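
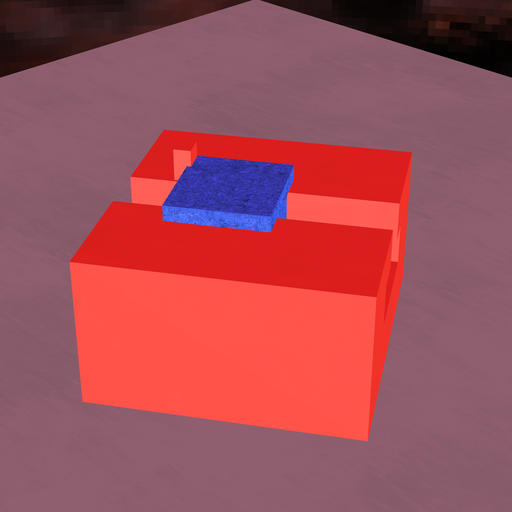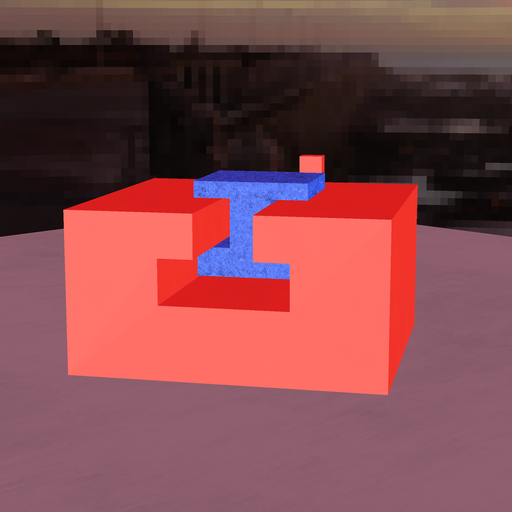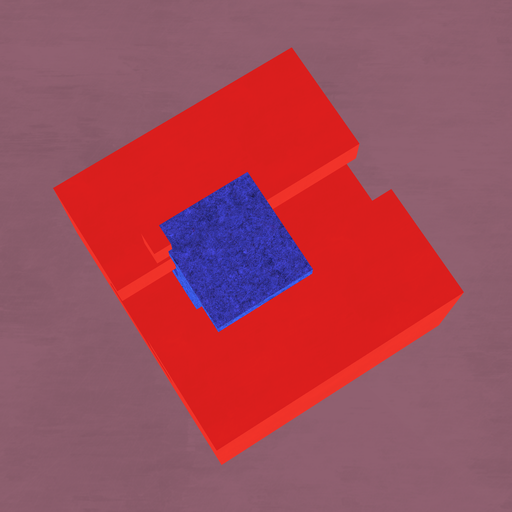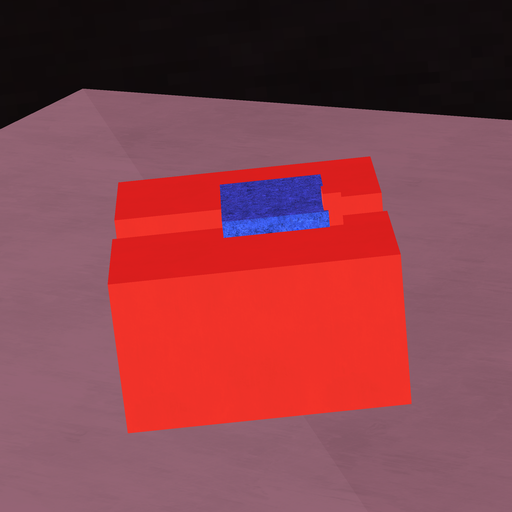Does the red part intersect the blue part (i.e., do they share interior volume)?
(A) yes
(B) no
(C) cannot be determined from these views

(A) yes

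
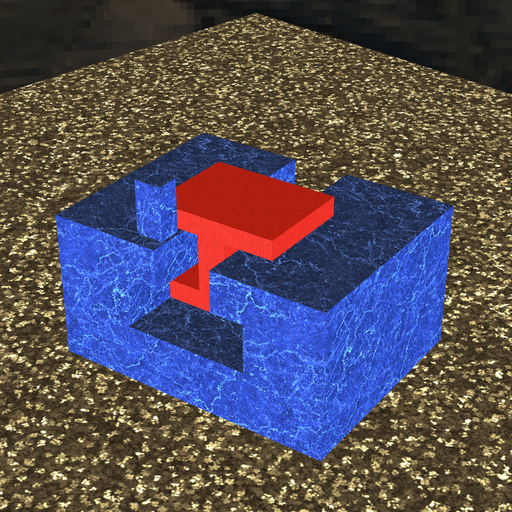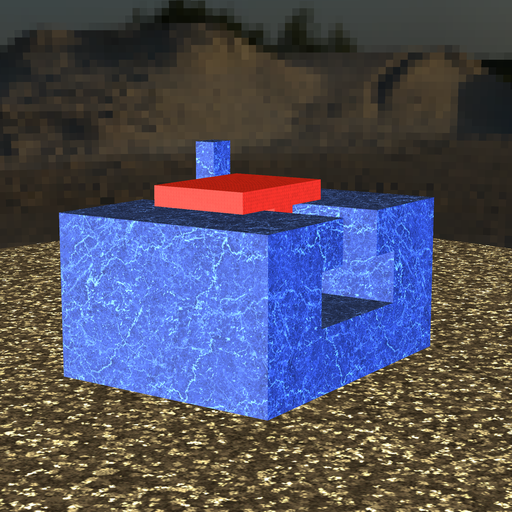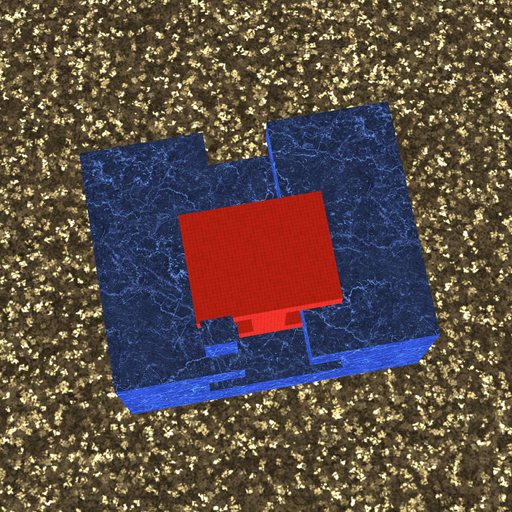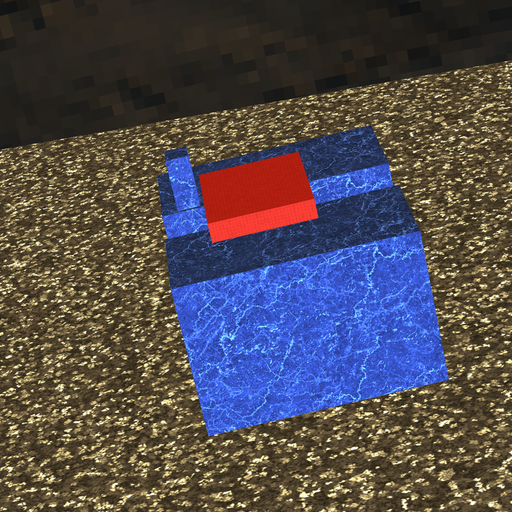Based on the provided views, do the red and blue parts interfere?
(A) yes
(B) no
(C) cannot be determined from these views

(B) no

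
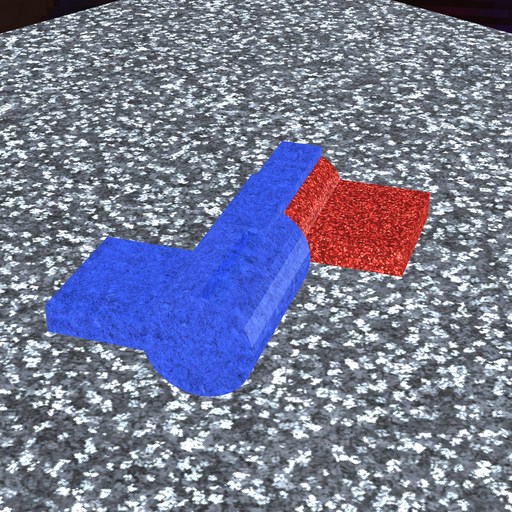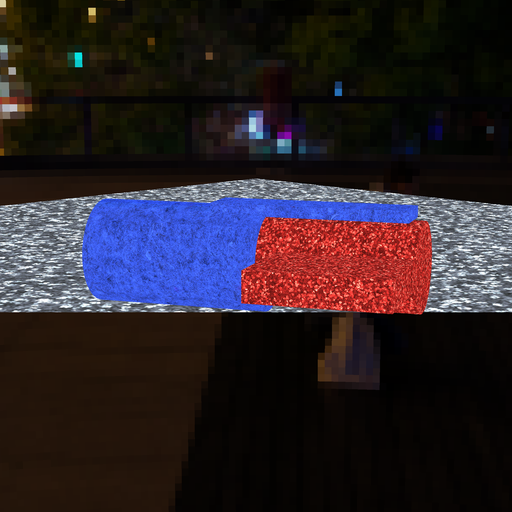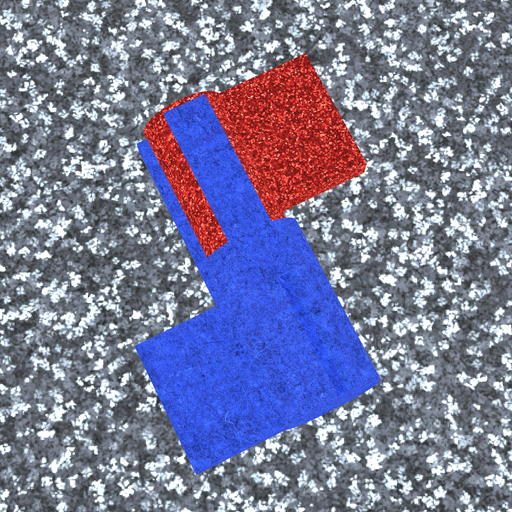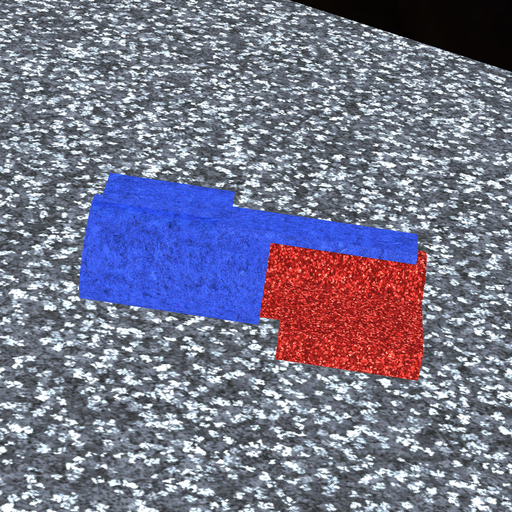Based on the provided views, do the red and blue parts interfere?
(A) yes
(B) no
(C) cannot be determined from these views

(A) yes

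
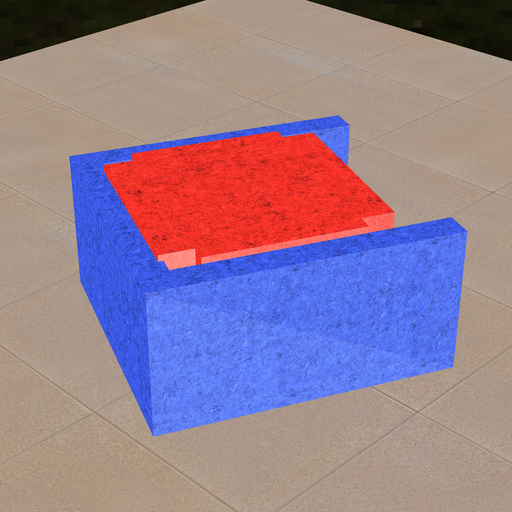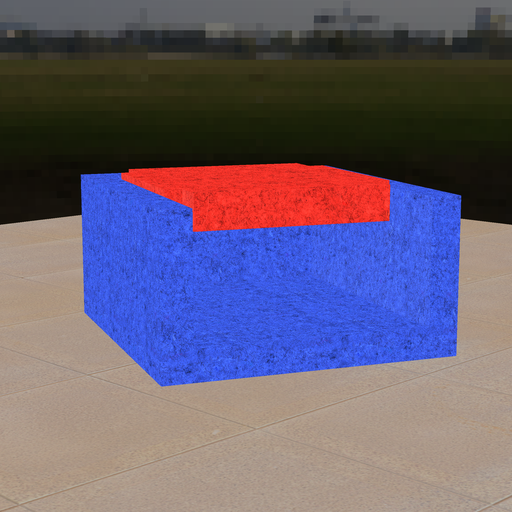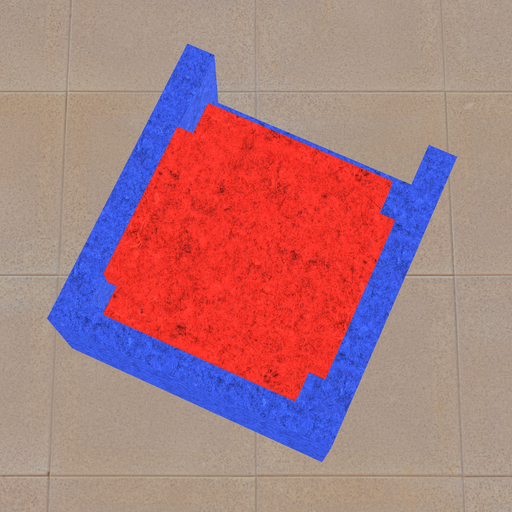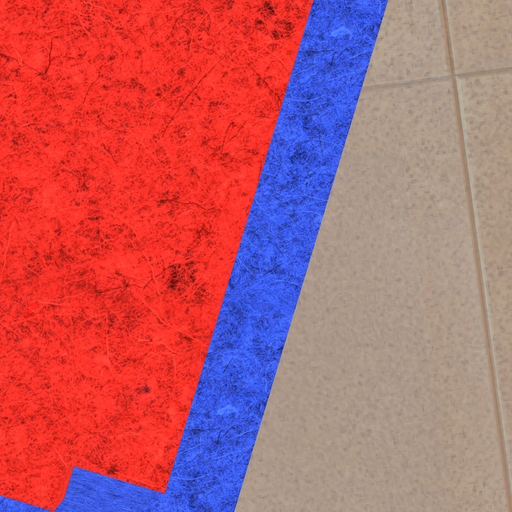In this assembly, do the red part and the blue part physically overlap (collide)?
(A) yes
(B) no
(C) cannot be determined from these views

(A) yes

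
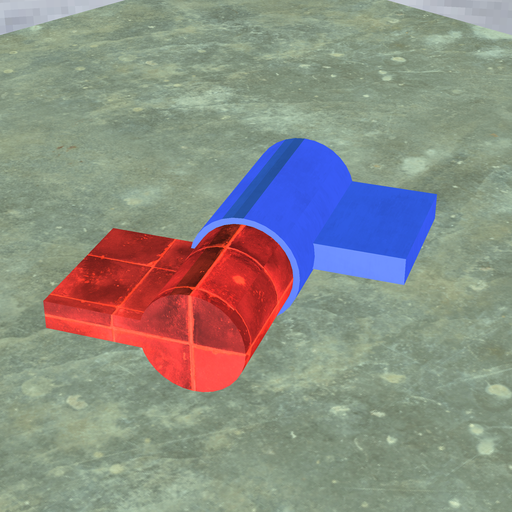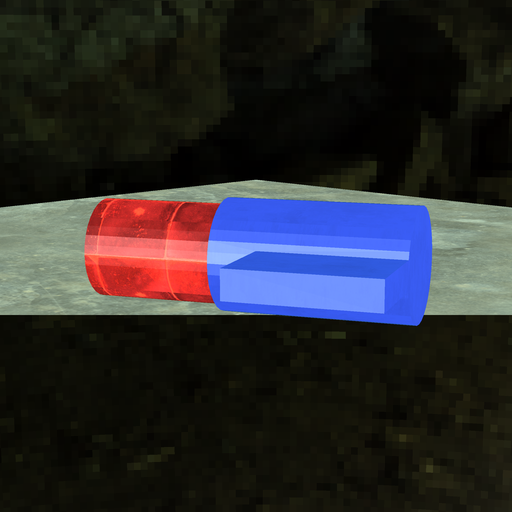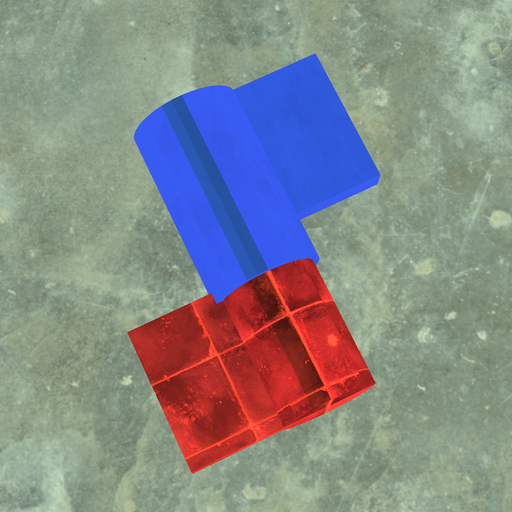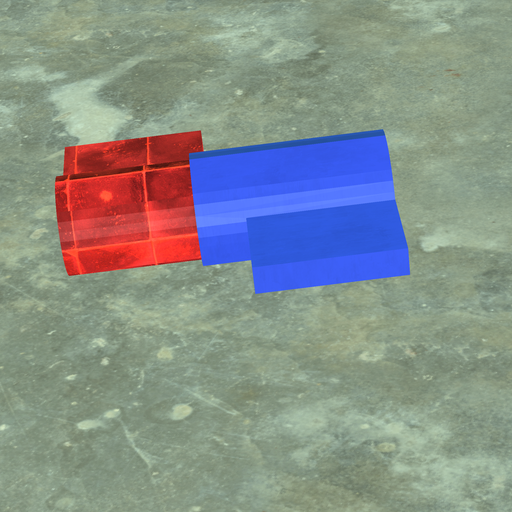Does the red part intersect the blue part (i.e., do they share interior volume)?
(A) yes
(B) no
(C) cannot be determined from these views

(A) yes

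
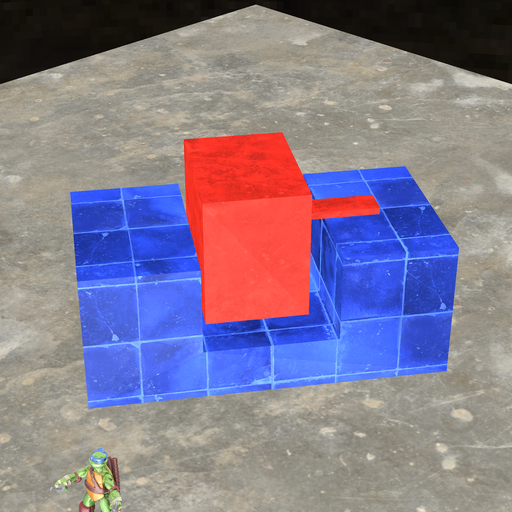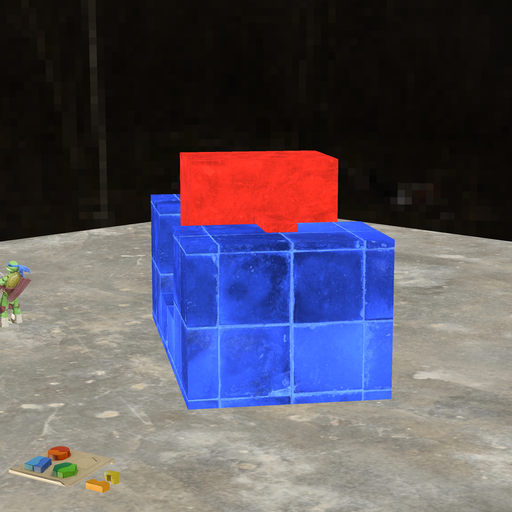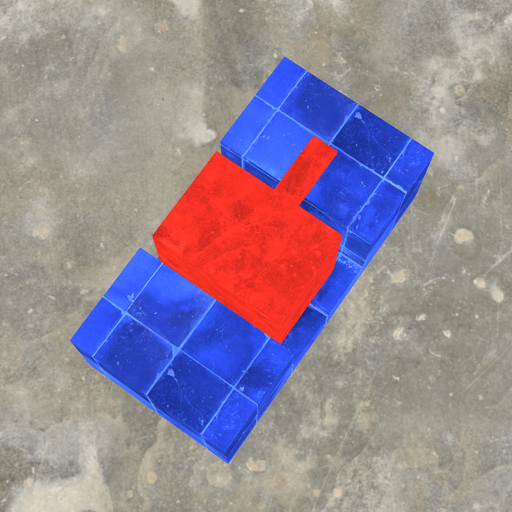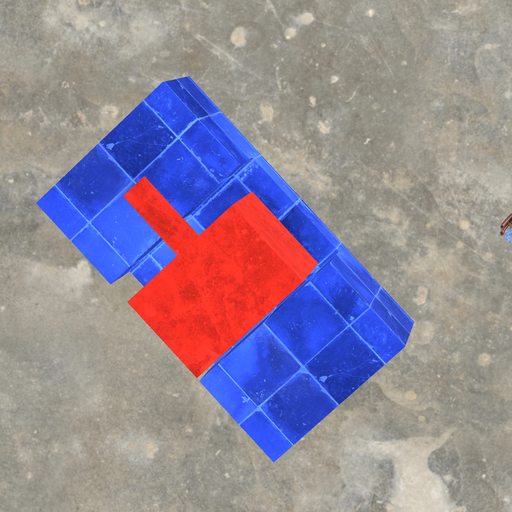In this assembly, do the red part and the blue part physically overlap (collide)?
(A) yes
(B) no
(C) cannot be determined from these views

(B) no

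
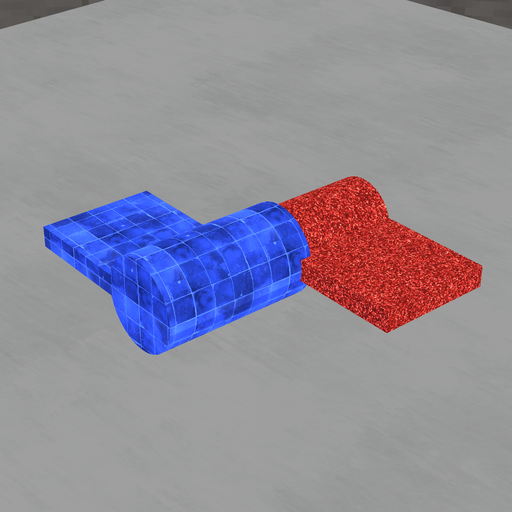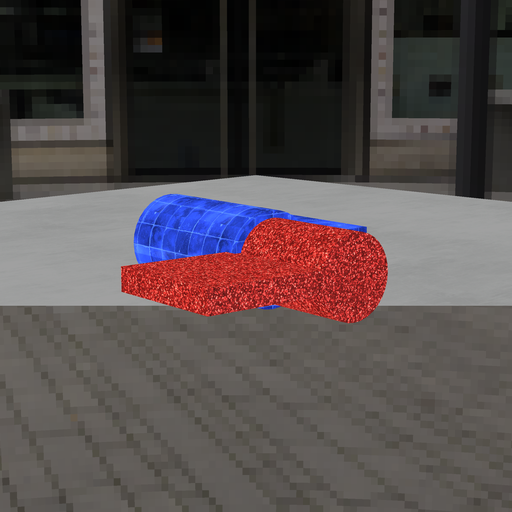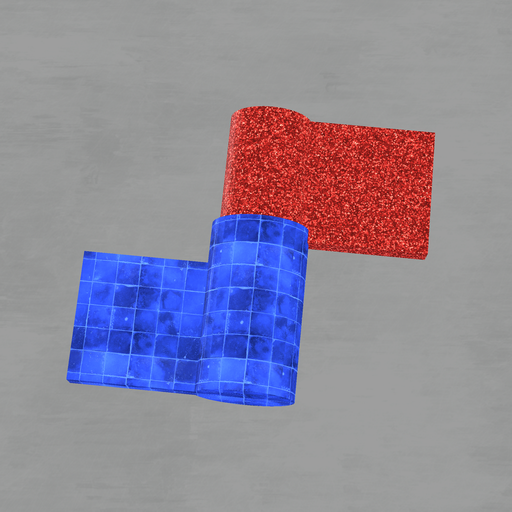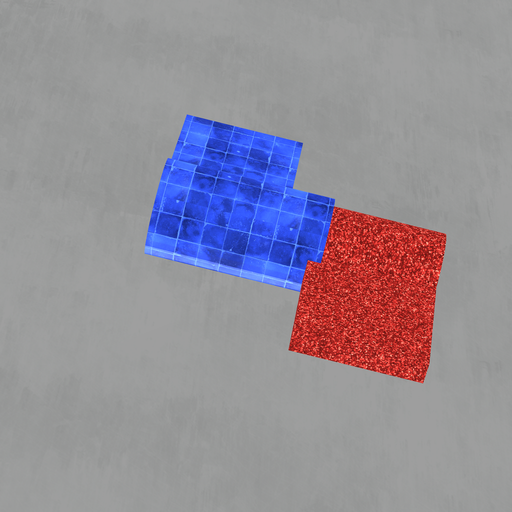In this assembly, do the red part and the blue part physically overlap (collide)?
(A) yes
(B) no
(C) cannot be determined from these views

(A) yes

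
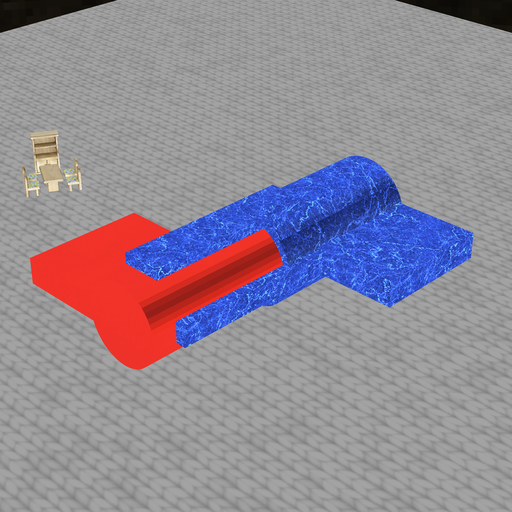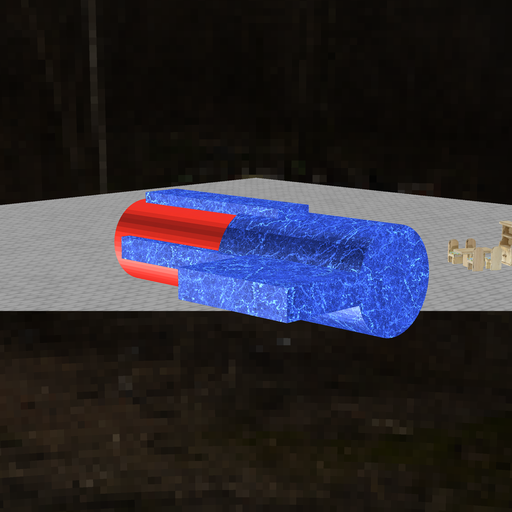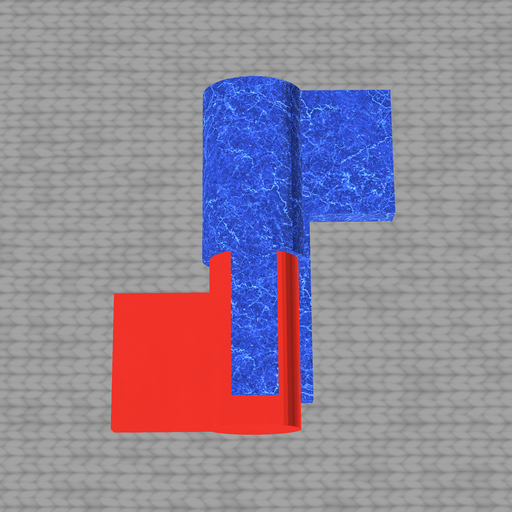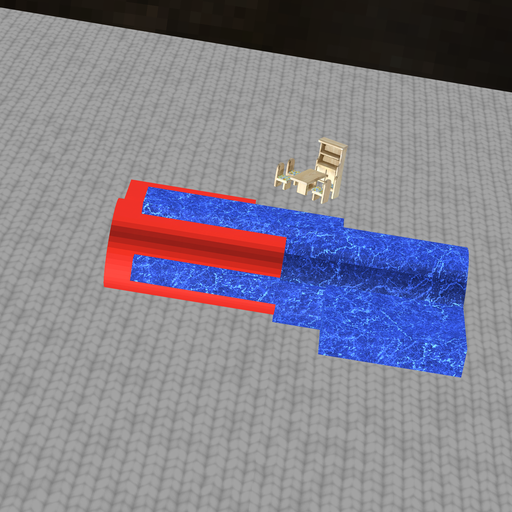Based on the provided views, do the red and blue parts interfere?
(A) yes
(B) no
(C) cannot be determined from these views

(A) yes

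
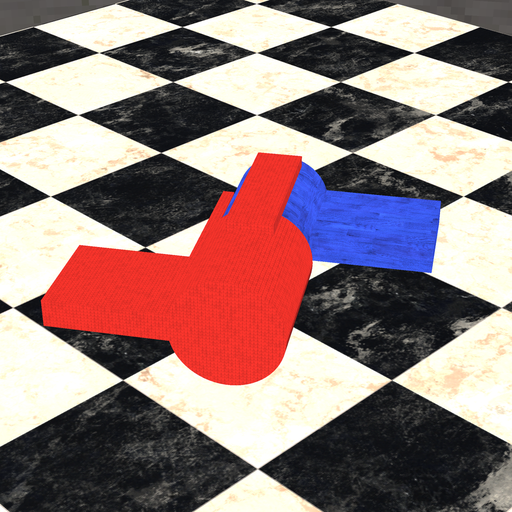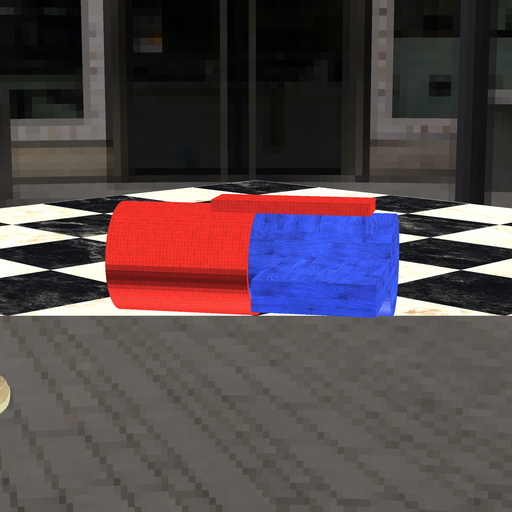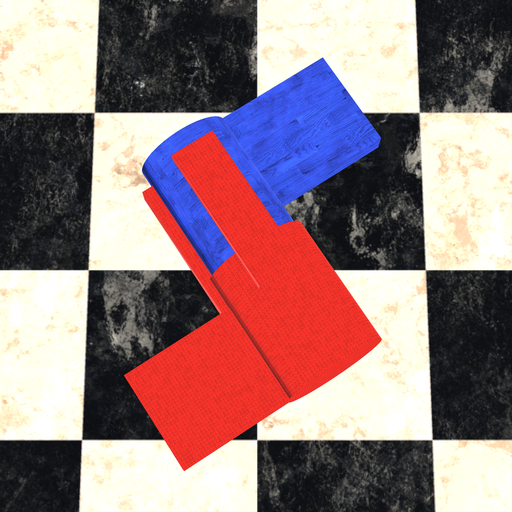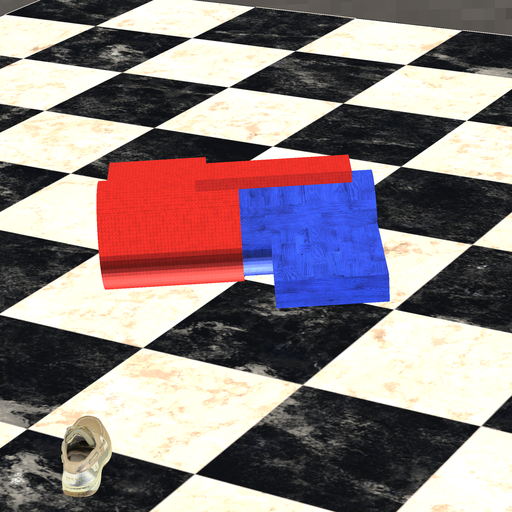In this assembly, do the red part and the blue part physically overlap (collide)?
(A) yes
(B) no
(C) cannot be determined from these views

(A) yes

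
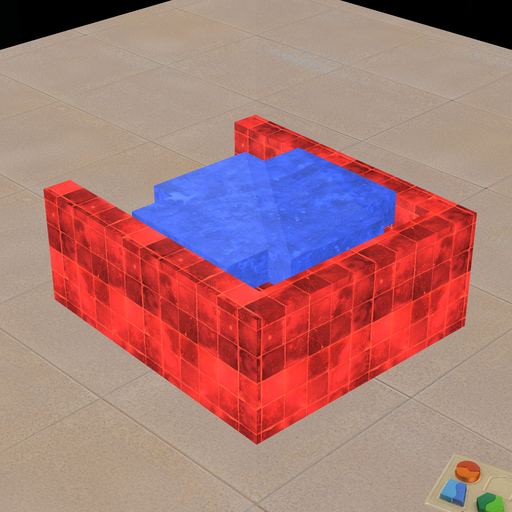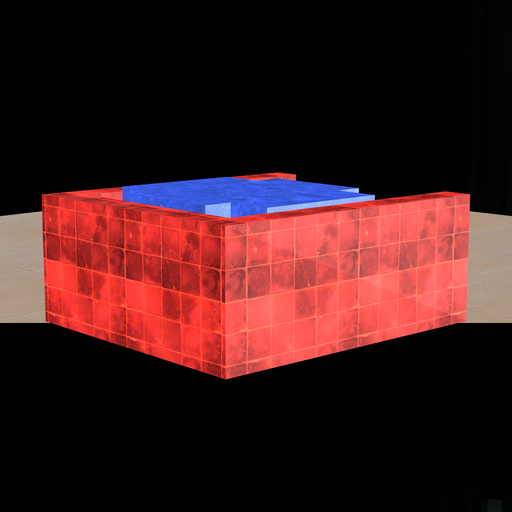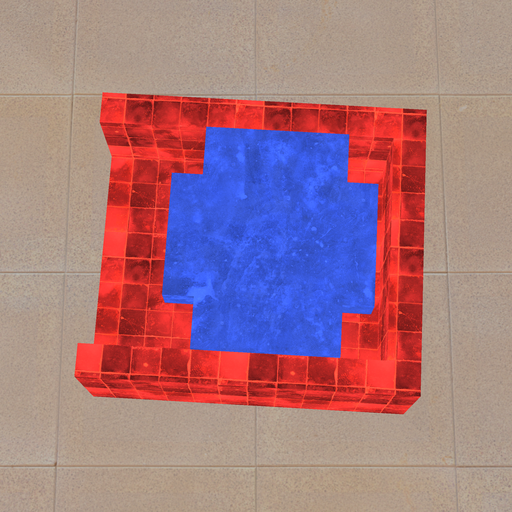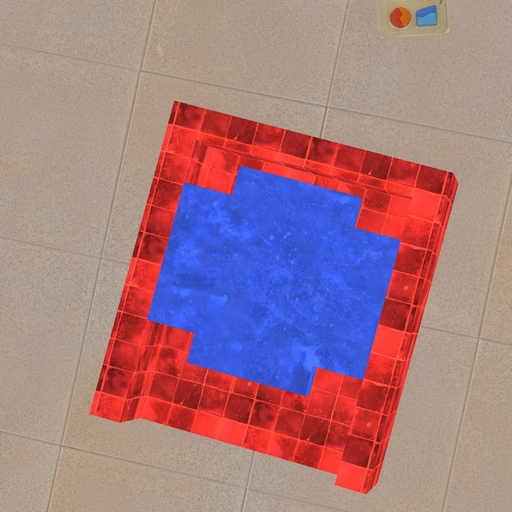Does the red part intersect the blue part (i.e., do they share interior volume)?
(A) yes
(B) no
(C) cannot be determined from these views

(B) no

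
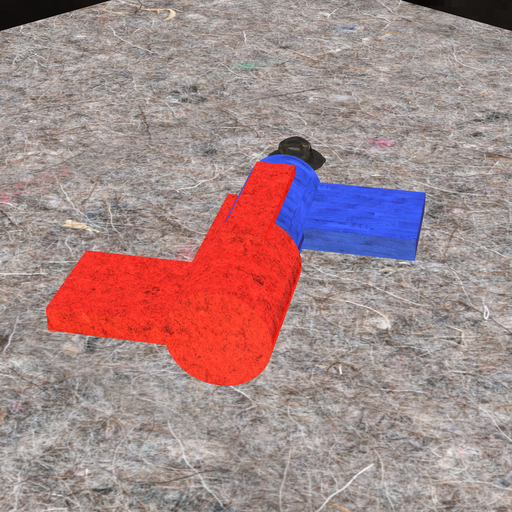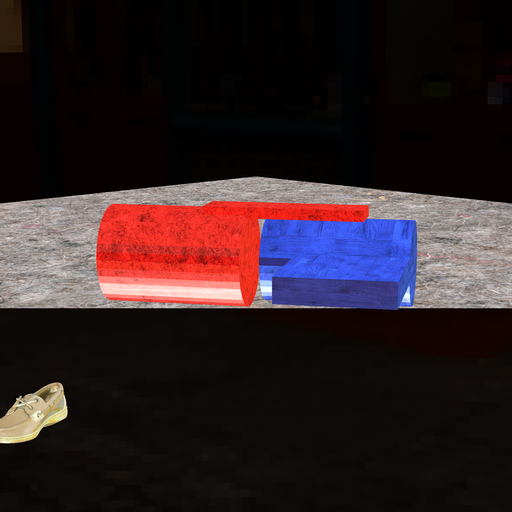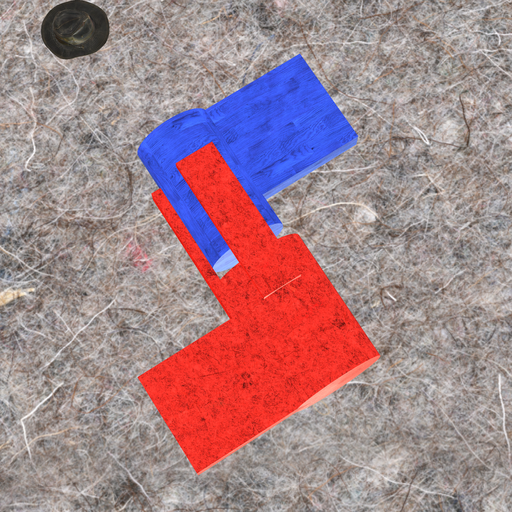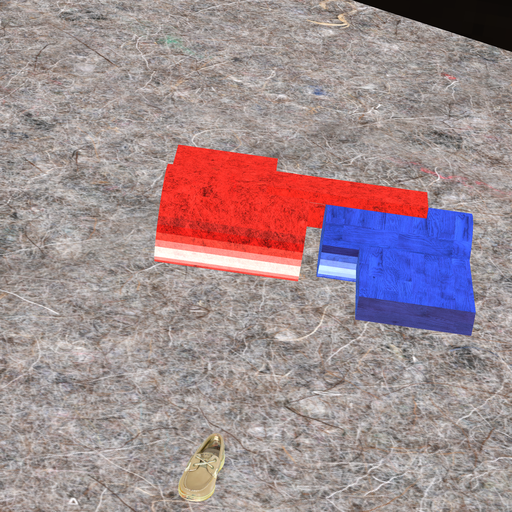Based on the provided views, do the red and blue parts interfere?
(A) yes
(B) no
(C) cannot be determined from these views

(B) no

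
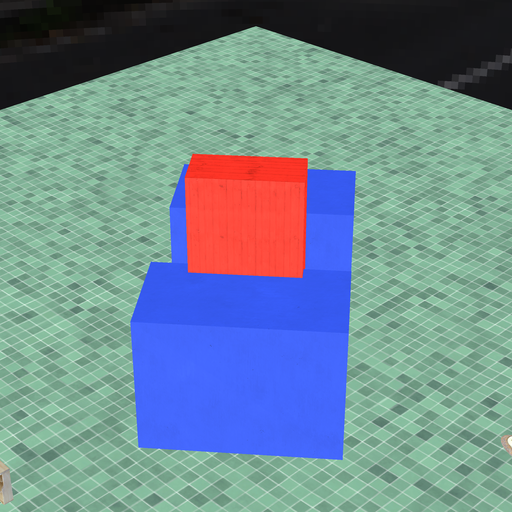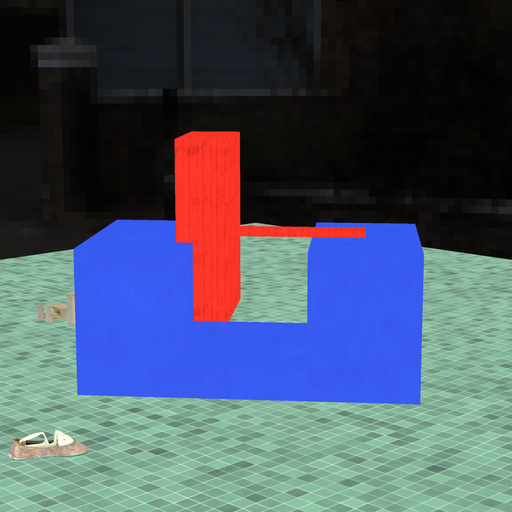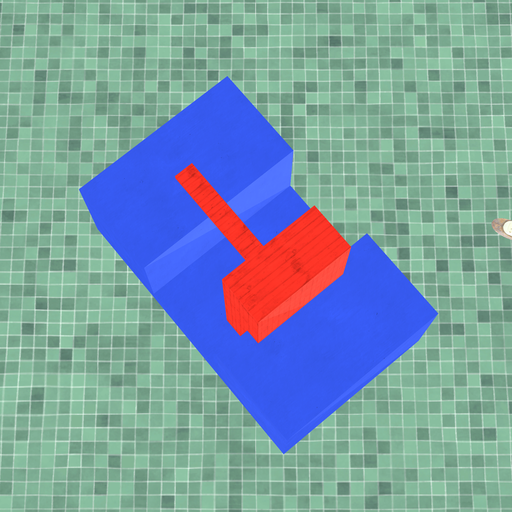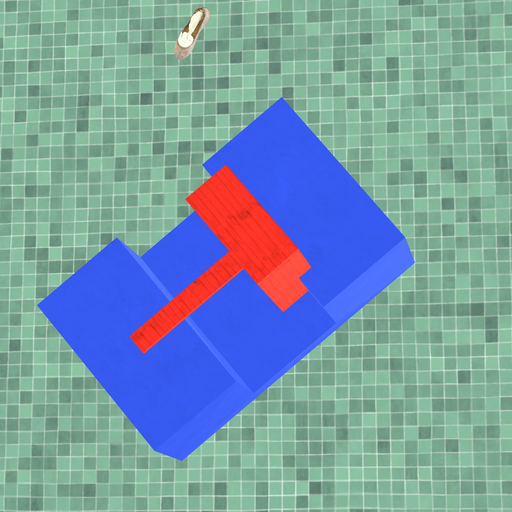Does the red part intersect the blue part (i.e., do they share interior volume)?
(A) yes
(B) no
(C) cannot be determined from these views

(A) yes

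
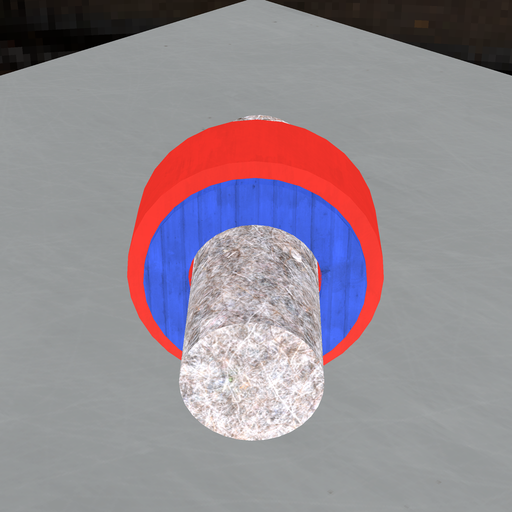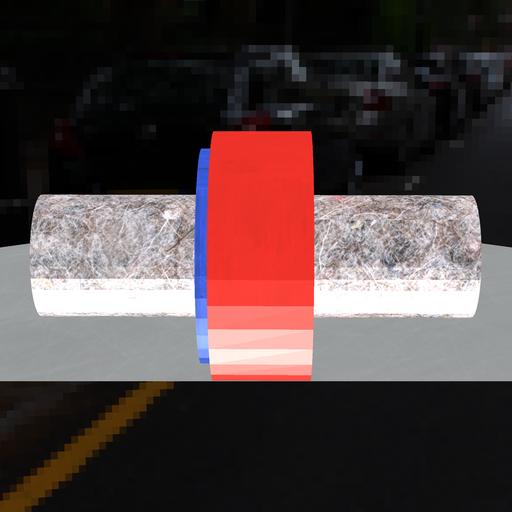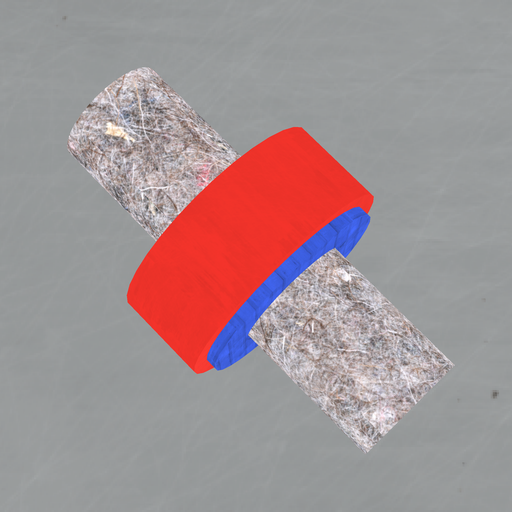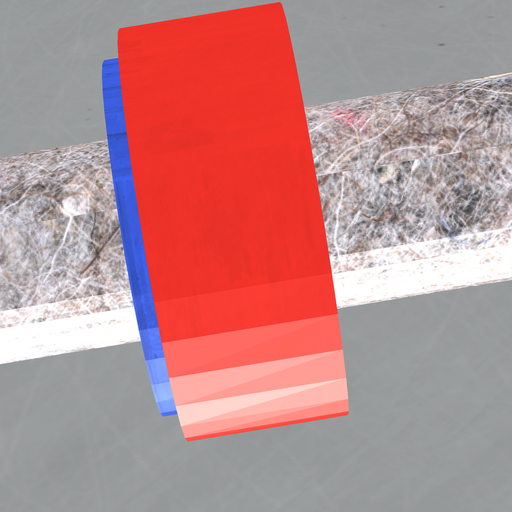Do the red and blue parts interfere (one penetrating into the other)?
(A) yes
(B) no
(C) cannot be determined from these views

(A) yes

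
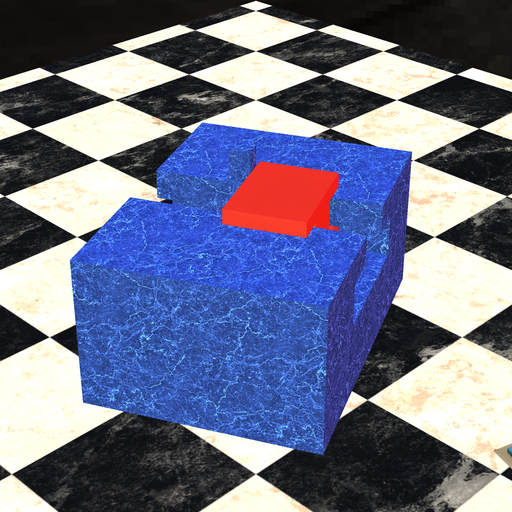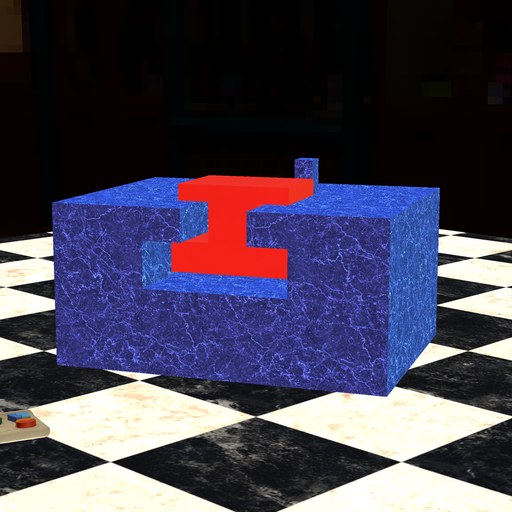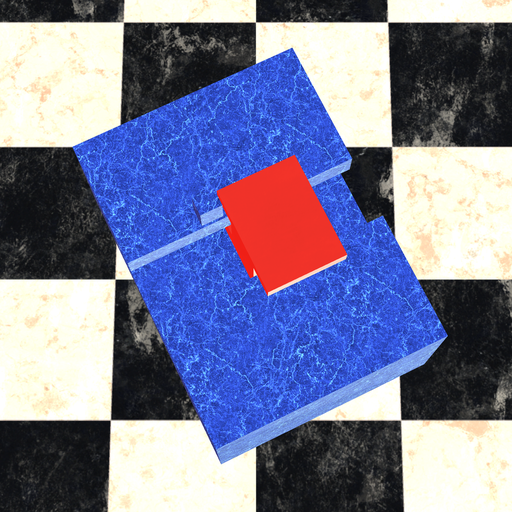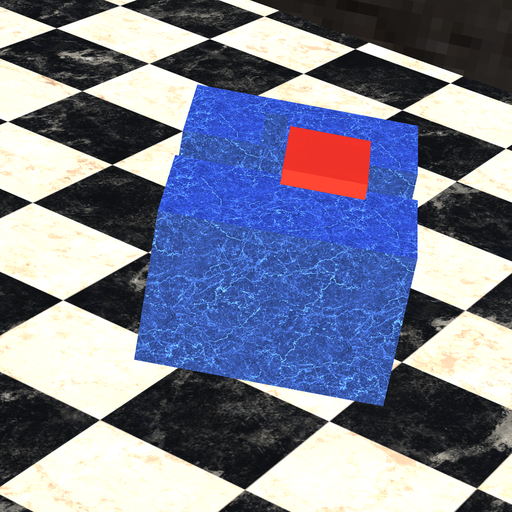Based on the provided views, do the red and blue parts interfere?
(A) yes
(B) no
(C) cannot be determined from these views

(B) no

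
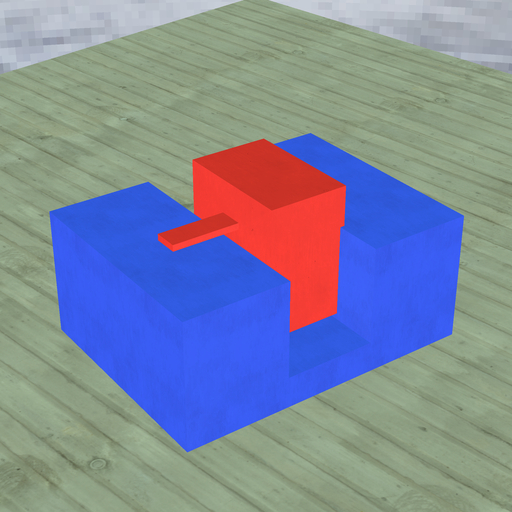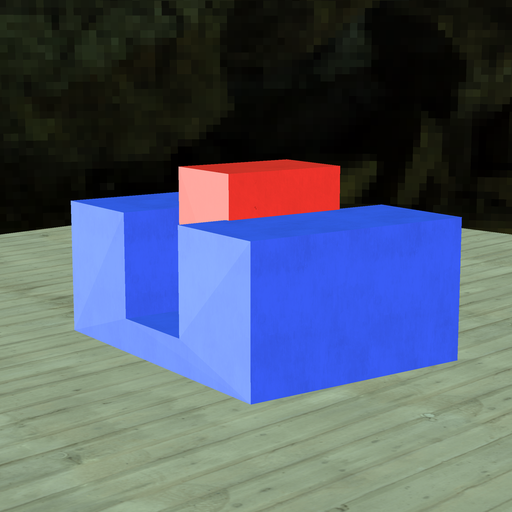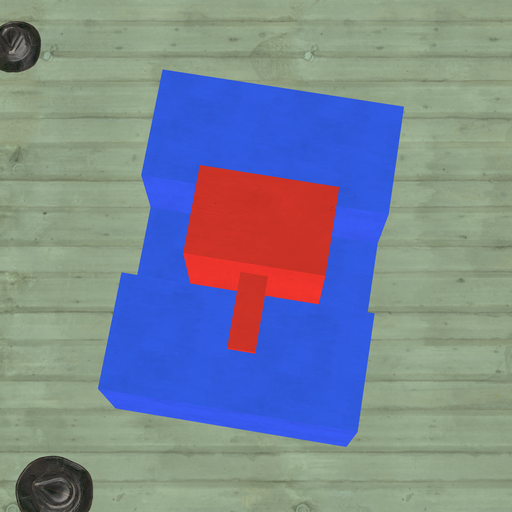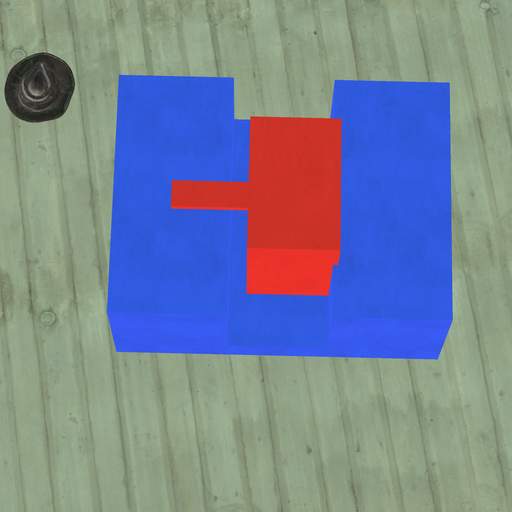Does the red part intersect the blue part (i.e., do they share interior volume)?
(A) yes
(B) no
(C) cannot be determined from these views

(A) yes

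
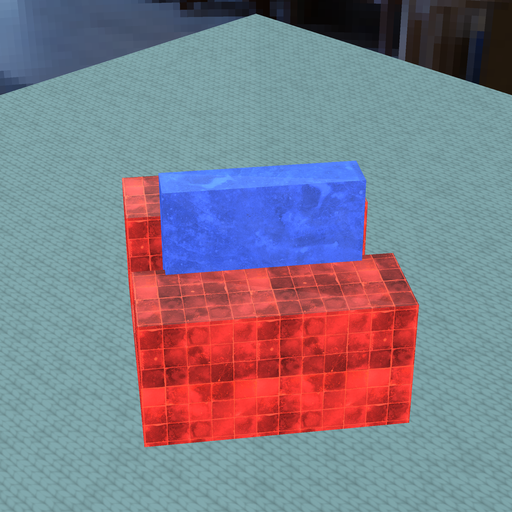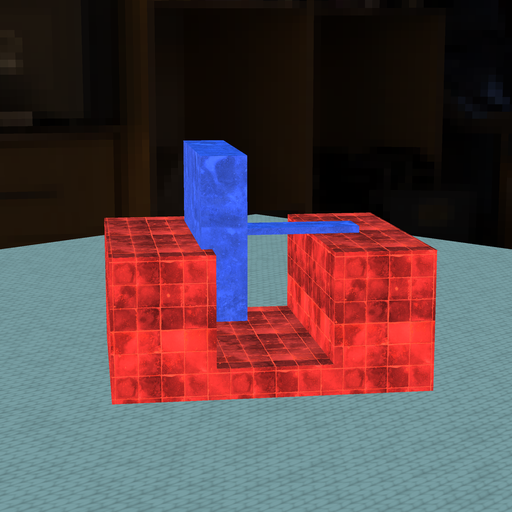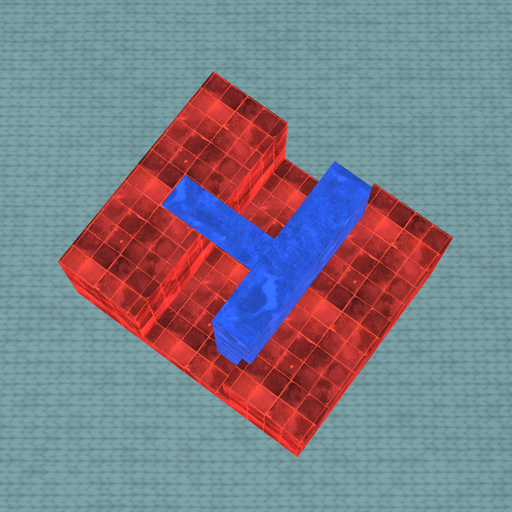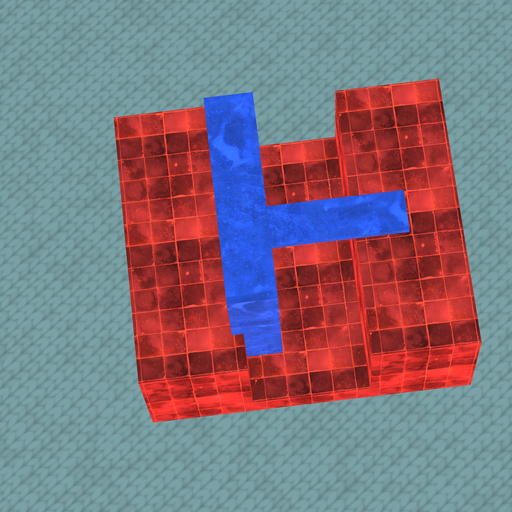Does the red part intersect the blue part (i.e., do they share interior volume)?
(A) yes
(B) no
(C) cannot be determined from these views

(A) yes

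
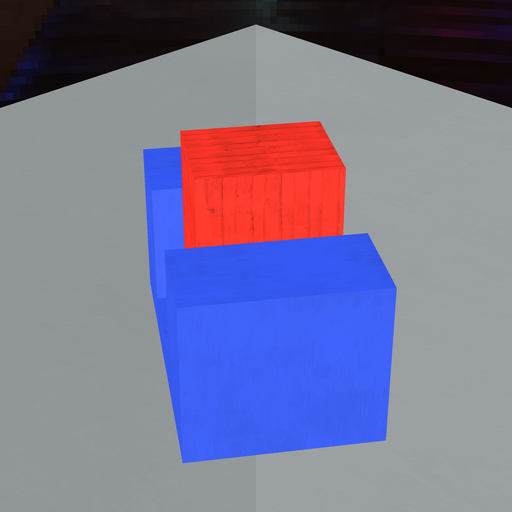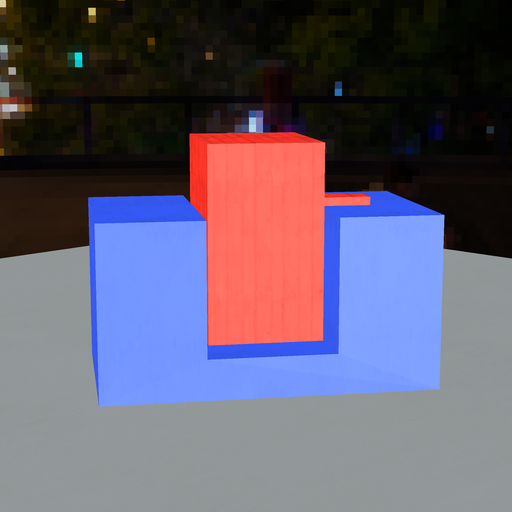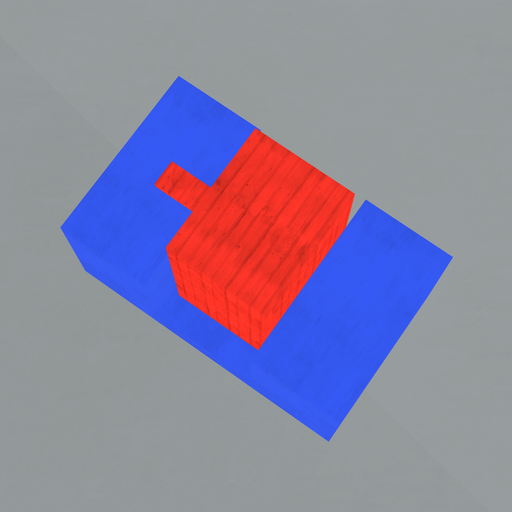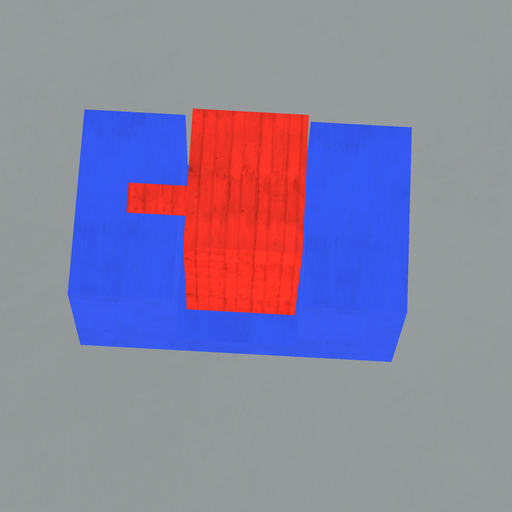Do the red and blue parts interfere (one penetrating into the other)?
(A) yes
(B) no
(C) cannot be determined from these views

(B) no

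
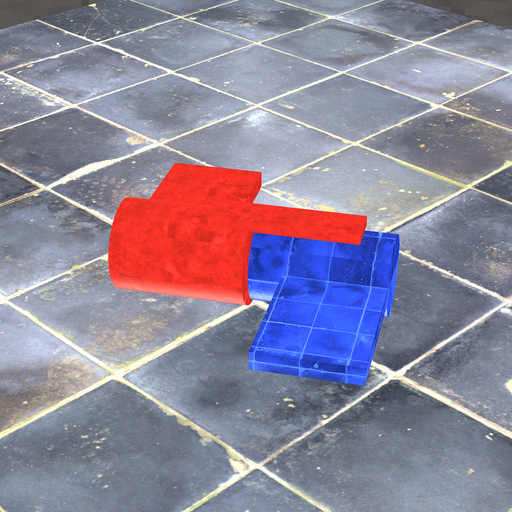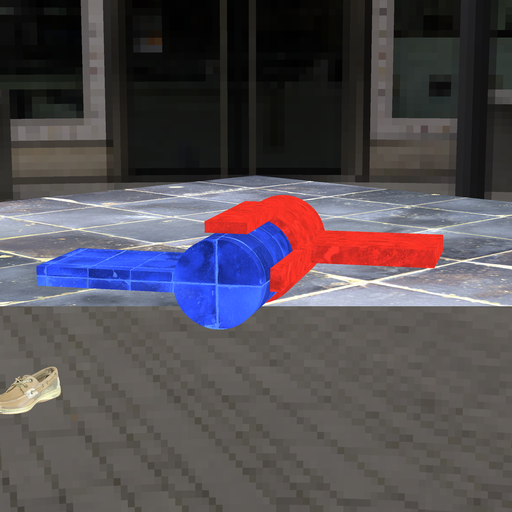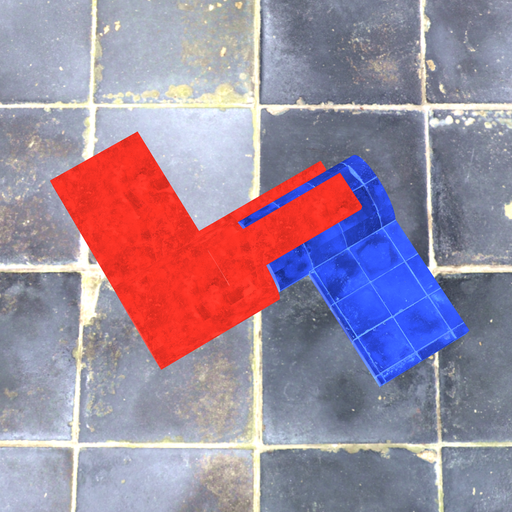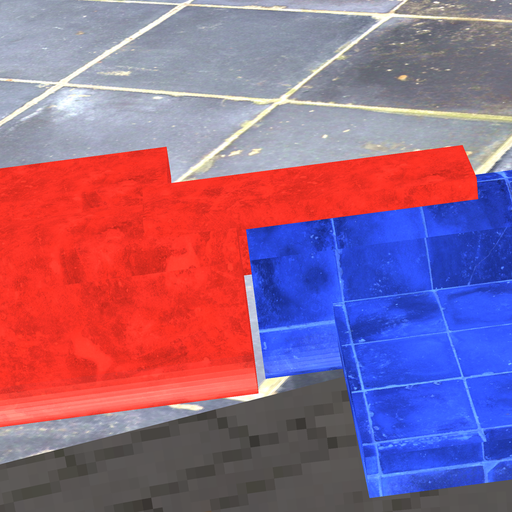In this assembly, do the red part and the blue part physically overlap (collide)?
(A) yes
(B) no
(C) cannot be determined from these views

(B) no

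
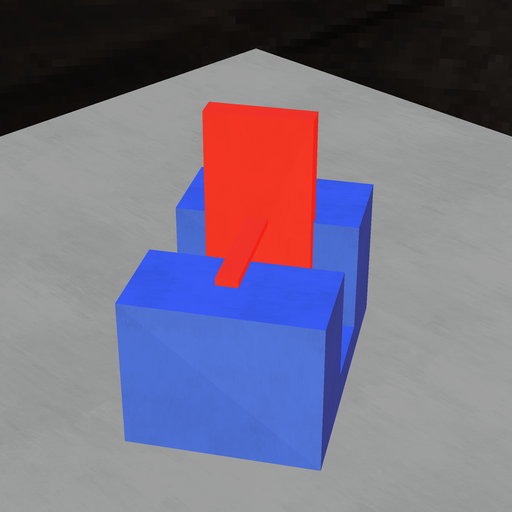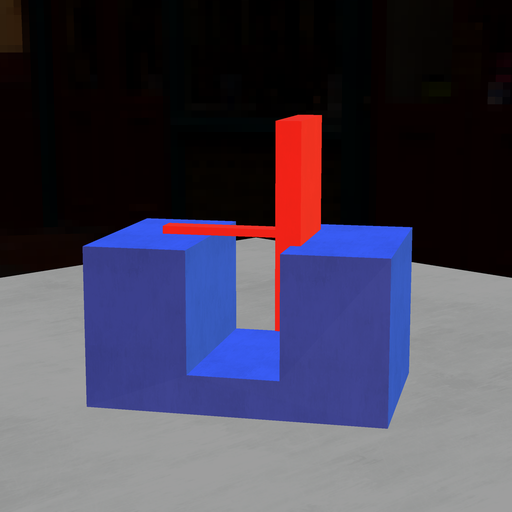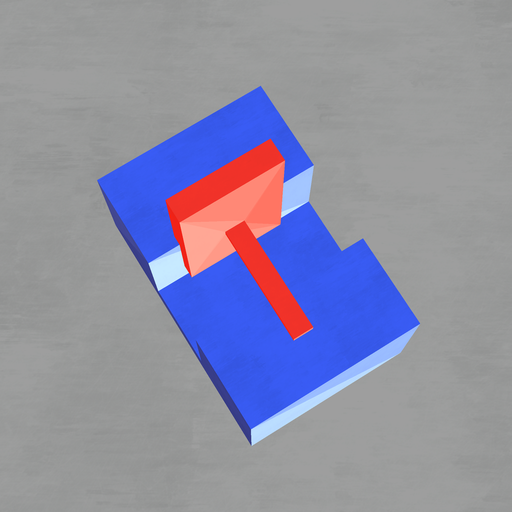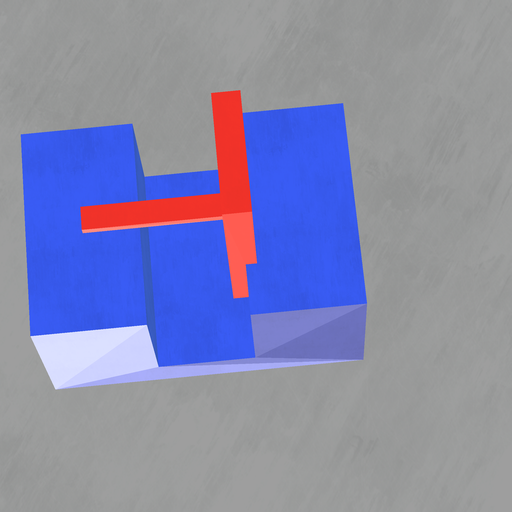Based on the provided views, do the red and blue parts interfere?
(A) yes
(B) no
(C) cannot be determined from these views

(A) yes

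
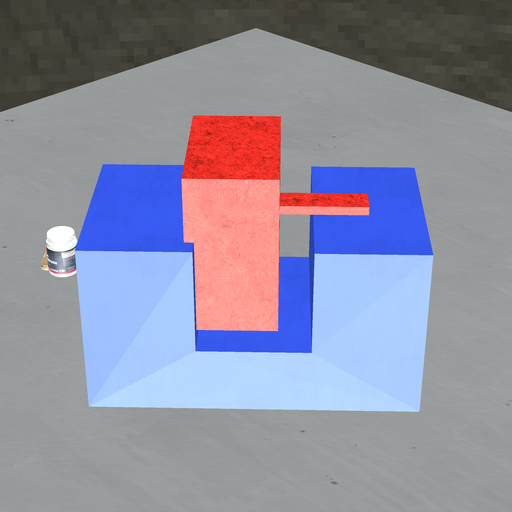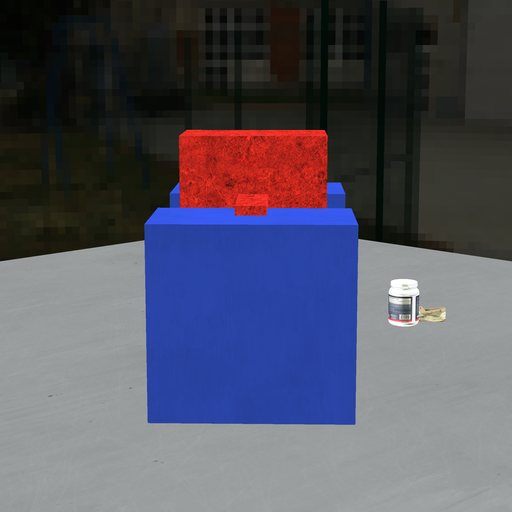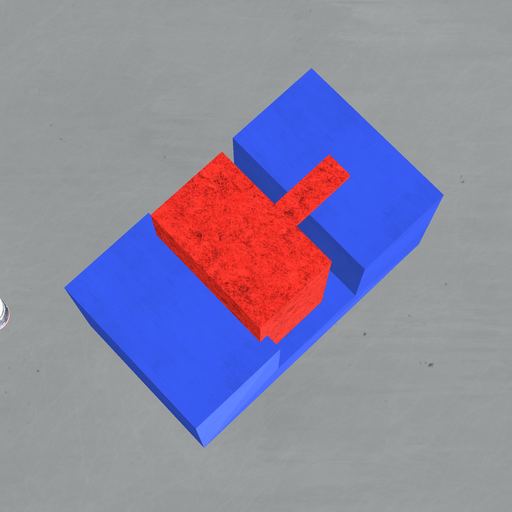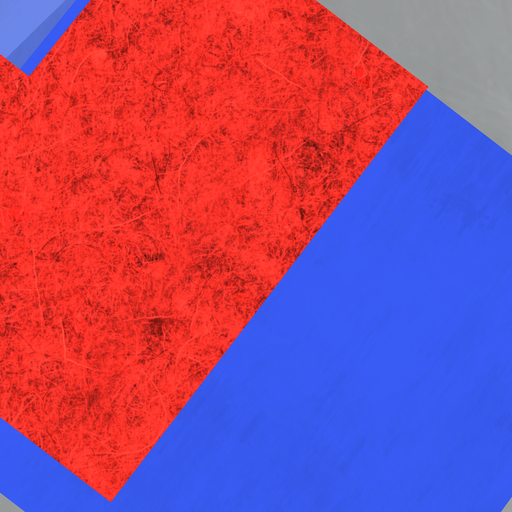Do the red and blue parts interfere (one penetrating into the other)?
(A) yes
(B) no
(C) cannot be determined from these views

(A) yes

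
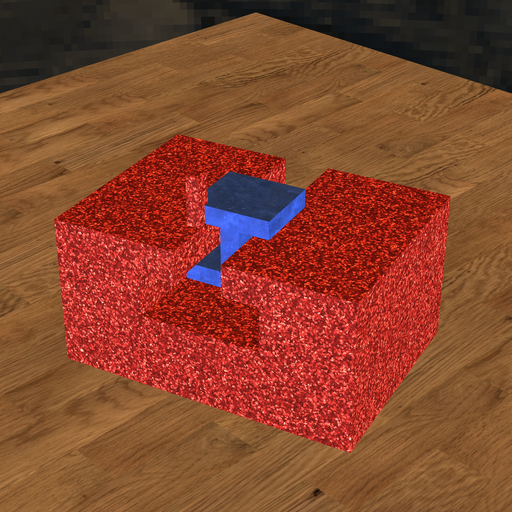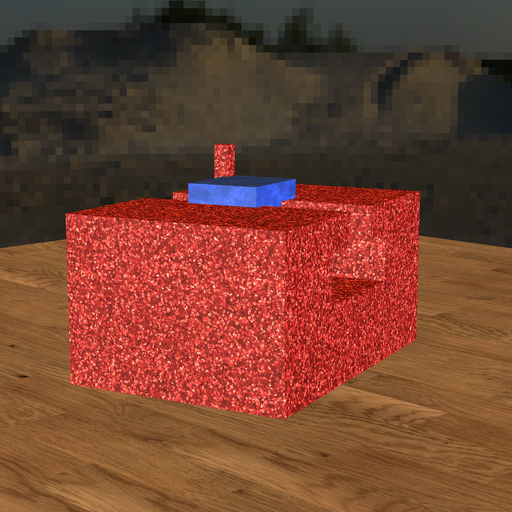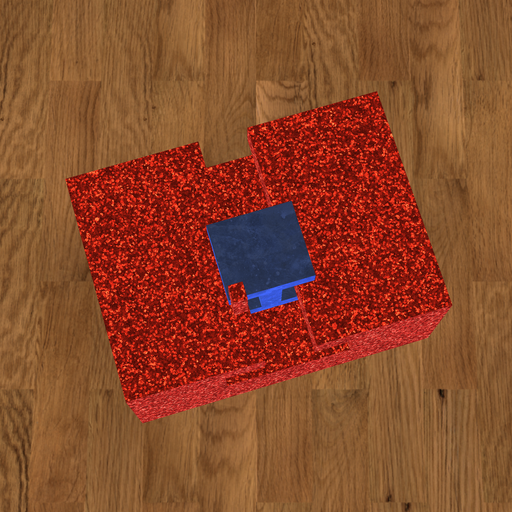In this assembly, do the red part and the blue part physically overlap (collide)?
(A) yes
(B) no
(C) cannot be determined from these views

(A) yes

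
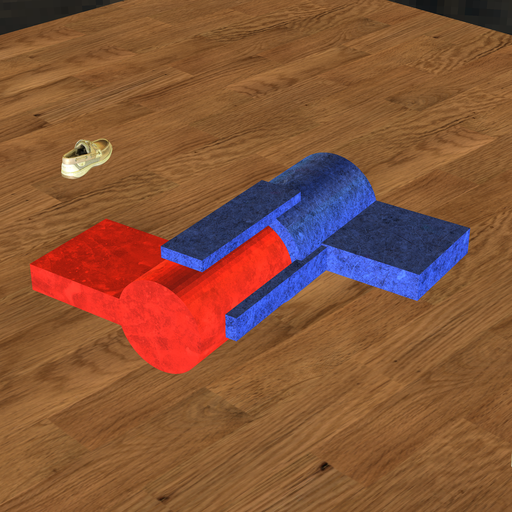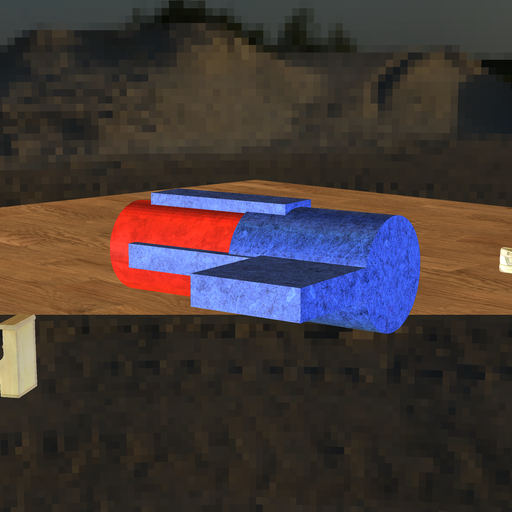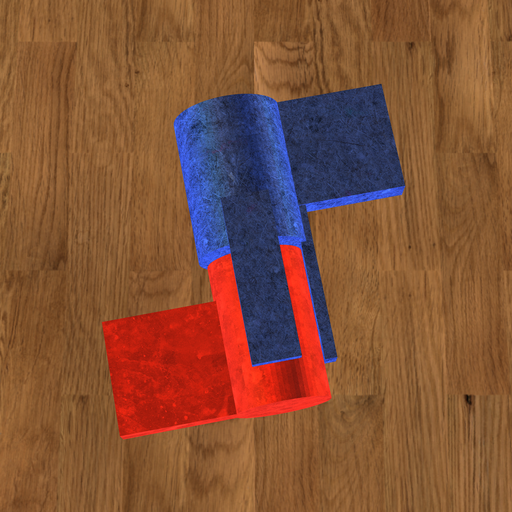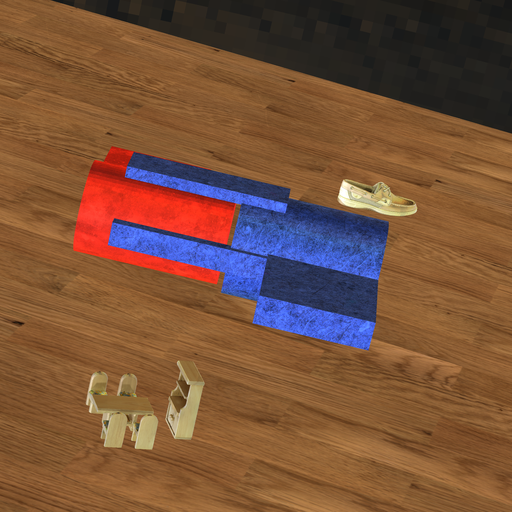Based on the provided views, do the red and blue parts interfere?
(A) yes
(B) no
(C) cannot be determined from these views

(B) no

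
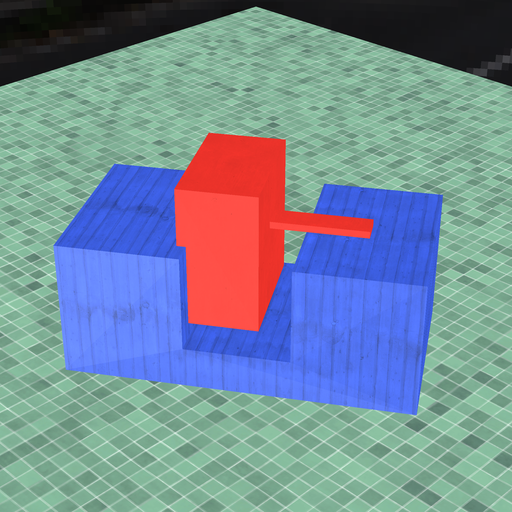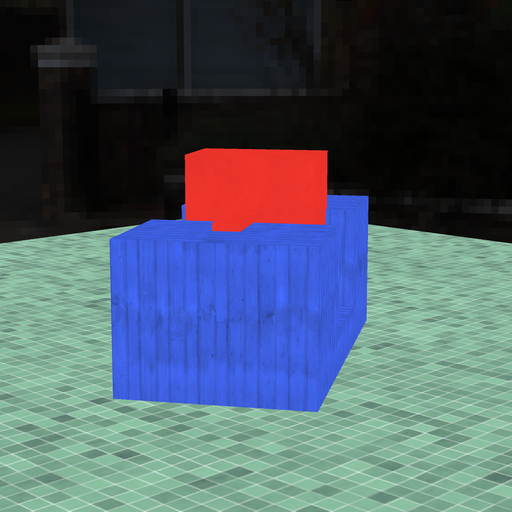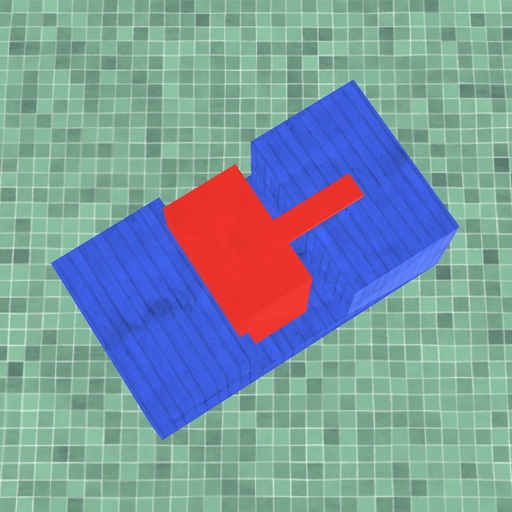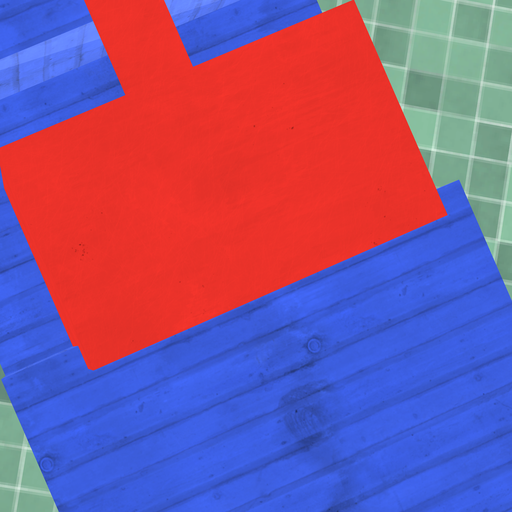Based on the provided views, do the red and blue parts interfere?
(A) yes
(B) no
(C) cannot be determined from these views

(A) yes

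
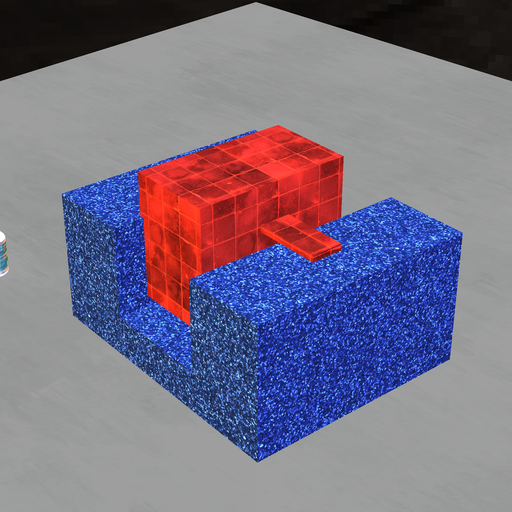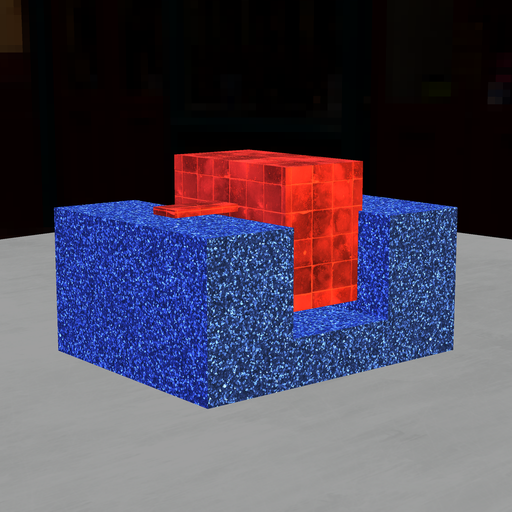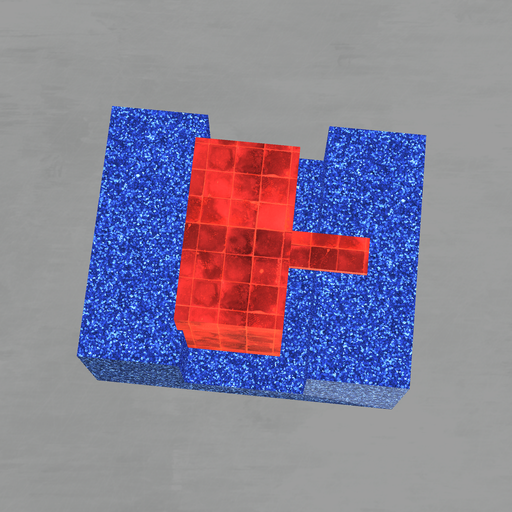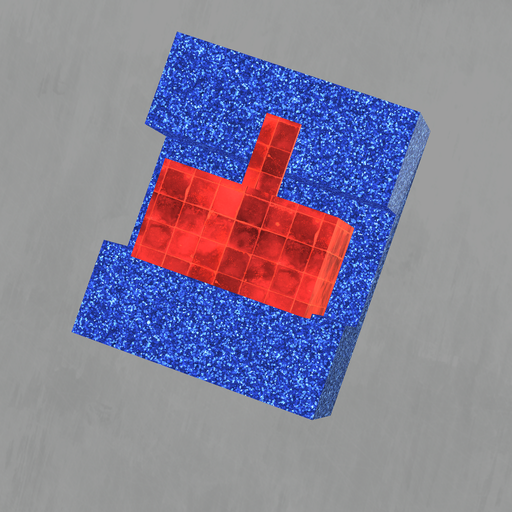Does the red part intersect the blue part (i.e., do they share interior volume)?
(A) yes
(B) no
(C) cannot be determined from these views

(A) yes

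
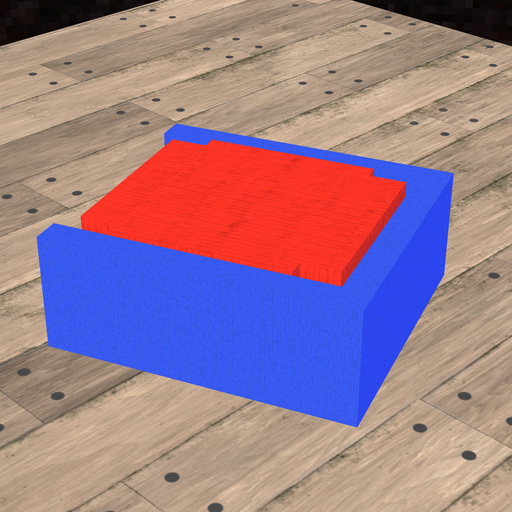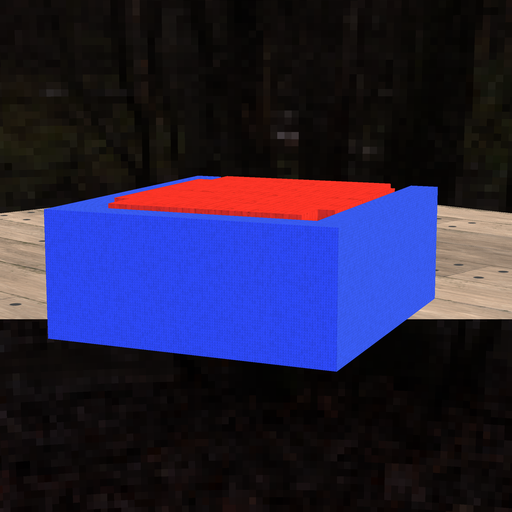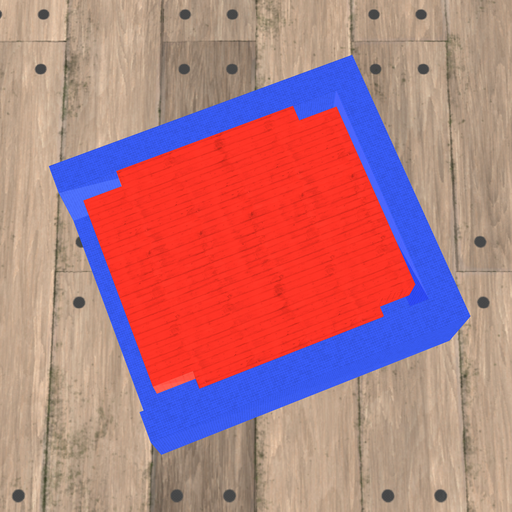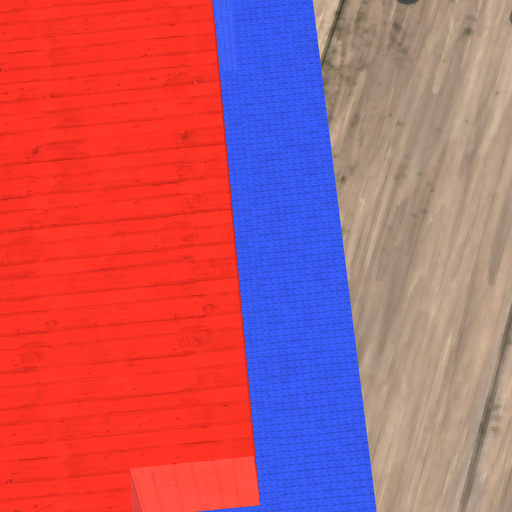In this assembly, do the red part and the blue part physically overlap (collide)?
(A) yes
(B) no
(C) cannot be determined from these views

(B) no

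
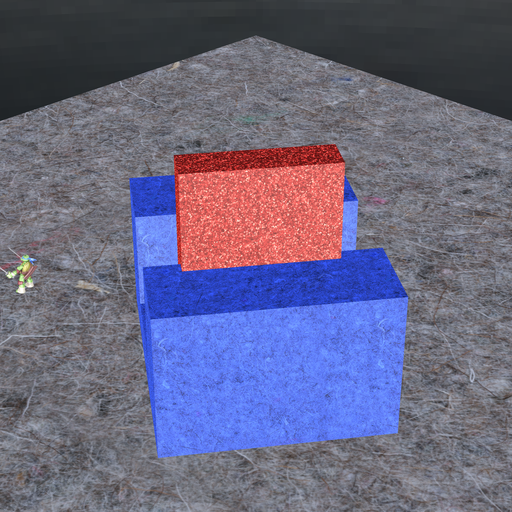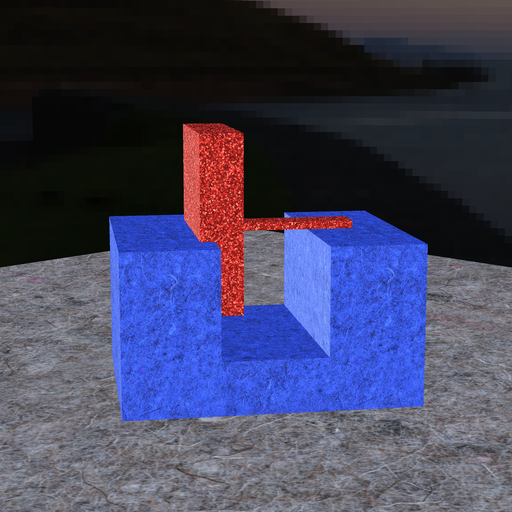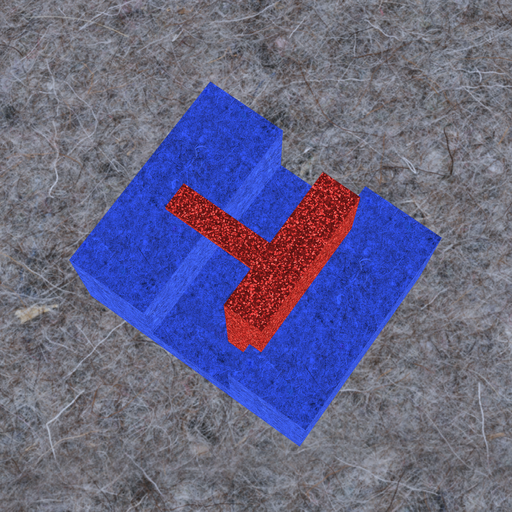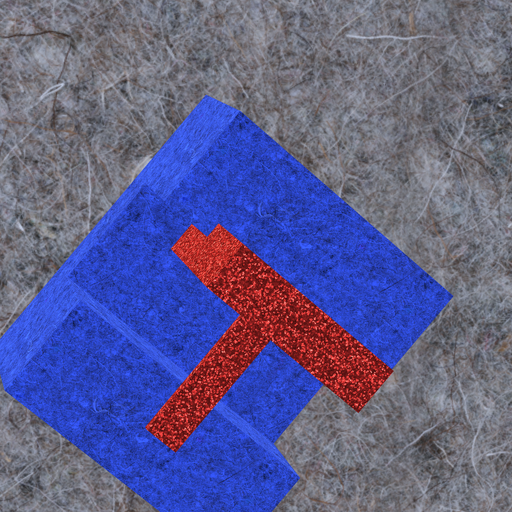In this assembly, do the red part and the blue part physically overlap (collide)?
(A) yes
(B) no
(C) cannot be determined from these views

(A) yes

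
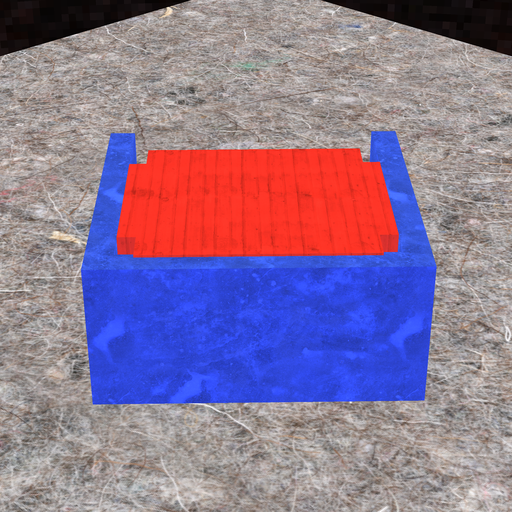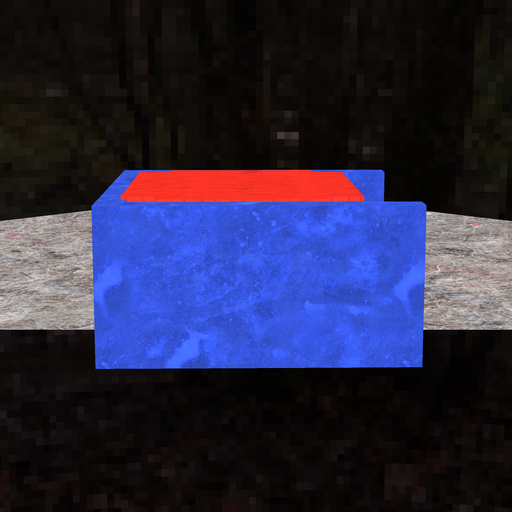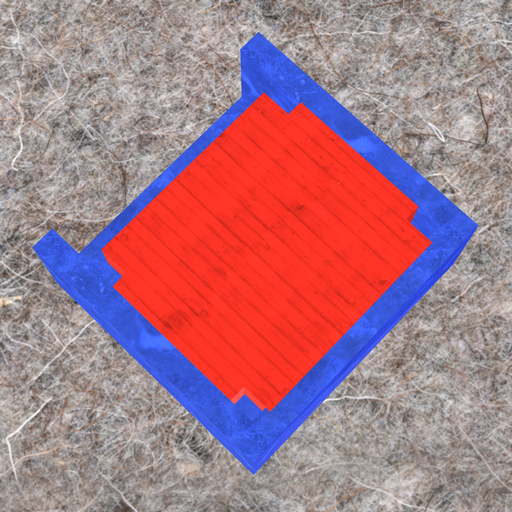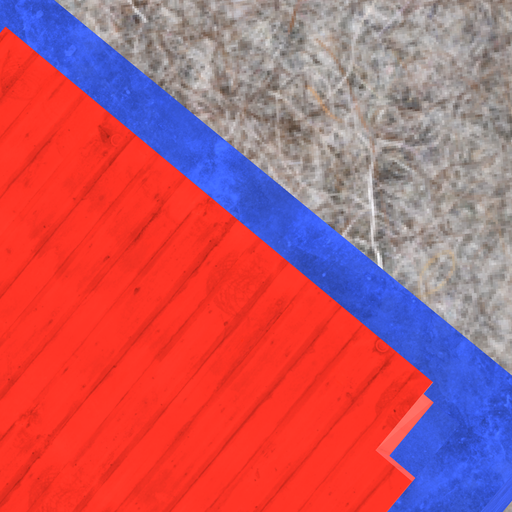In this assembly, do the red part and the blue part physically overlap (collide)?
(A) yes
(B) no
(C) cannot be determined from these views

(A) yes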